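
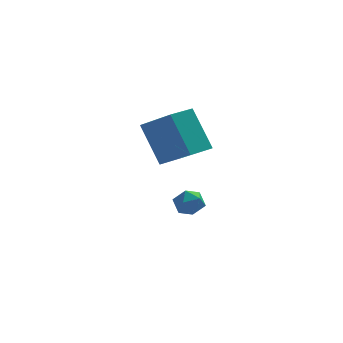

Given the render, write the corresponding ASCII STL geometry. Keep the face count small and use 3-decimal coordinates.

solid 
facet normal -0.585 0.598 -0.548
outer loop
vertex -3.976 -3.003 1.129
vertex -3.092 -2.162 1.103
vertex -3.173 -3.903 -0.711
endloop
endfacet
facet normal -0.725 -0.689 0.021
outer loop
vertex -1.928 -5.178 0.457
vertex -3.976 -3.003 1.129
vertex -3.173 -3.903 -0.711
endloop
endfacet
facet normal -0.584 0.598 -0.548
outer loop
vertex -3.173 -3.903 -0.711
vertex -3.092 -2.162 1.103
vertex -2.289 -3.063 -0.736
endloop
endfacet
facet normal 0.365 -0.409 -0.836
outer loop
vertex -2.289 -3.063 -0.736
vertex -1.928 -5.178 0.457
vertex -3.173 -3.903 -0.711
endloop
endfacet
facet normal -0.365 0.410 0.836
outer loop
vertex -3.976 -3.003 1.129
vertex -1.847 -3.437 2.271
vertex -3.092 -2.162 1.103
endloop
endfacet
facet normal -0.725 -0.689 0.021
outer loop
vertex -2.731 -4.277 2.296
vertex -3.976 -3.003 1.129
vertex -1.928 -5.178 0.457
endloop
endfacet
facet normal -0.365 0.409 0.836
outer loop
vertex -2.731 -4.277 2.296
vertex -1.847 -3.437 2.271
vertex -3.976 -3.003 1.129
endloop
endfacet
facet normal 0.725 0.689 -0.021
outer loop
vertex -3.092 -2.162 1.103
vertex -1.847 -3.437 2.271
vertex -2.289 -3.063 -0.736
endloop
endfacet
facet normal 0.365 -0.409 -0.836
outer loop
vertex -1.044 -4.337 0.431
vertex -1.928 -5.178 0.457
vertex -2.289 -3.063 -0.736
endloop
endfacet
facet normal 0.725 0.689 -0.021
outer loop
vertex -2.289 -3.063 -0.736
vertex -1.847 -3.437 2.271
vertex -1.044 -4.337 0.431
endloop
endfacet
facet normal 0.585 -0.598 0.548
outer loop
vertex -1.044 -4.337 0.431
vertex -2.731 -4.277 2.296
vertex -1.928 -5.178 0.457
endloop
endfacet
facet normal 0.584 -0.599 0.548
outer loop
vertex -1.847 -3.437 2.271
vertex -2.731 -4.277 2.296
vertex -1.044 -4.337 0.431
endloop
endfacet
facet normal -0.647 -0.331 0.687
outer loop
vertex -2.657 -2.042 -3.7
vertex -2.223 -2.651 -3.584
vertex -2.111 -2.023 -3.176
endloop
endfacet
facet normal -0.646 0.383 0.660
outer loop
vertex -2.657 -2.042 -3.7
vertex -2.111 -2.023 -3.176
vertex -2.221 -1.427 -3.63
endloop
endfacet
facet normal -0.816 0.579 -0.004
outer loop
vertex -2.657 -2.042 -3.7
vertex -2.221 -1.427 -3.63
vertex -2.402 -1.687 -4.318
endloop
endfacet
facet normal -0.922 -0.014 -0.388
outer loop
vertex -2.657 -2.042 -3.7
vertex -2.402 -1.687 -4.318
vertex -2.403 -2.444 -4.289
endloop
endfacet
facet normal -0.817 -0.575 0.040
outer loop
vertex -2.657 -2.042 -3.7
vertex -2.403 -2.444 -4.289
vertex -2.223 -2.651 -3.584
endloop
endfacet
facet normal 0.019 0.608 0.794
outer loop
vertex -2.221 -1.427 -3.63
vertex -2.111 -2.023 -3.176
vertex -1.517 -1.656 -3.471
endloop
endfacet
facet normal 0.016 -0.547 0.837
outer loop
vertex -2.111 -2.023 -3.176
vertex -2.223 -2.651 -3.584
vertex -1.518 -2.413 -3.442
endloop
endfacet
facet normal -0.259 -0.943 -0.211
outer loop
vertex -2.223 -2.651 -3.584
vertex -2.403 -2.444 -4.289
vertex -1.699 -2.673 -4.13
endloop
endfacet
facet normal -0.428 -0.034 -0.903
outer loop
vertex -2.403 -2.444 -4.289
vertex -2.402 -1.687 -4.318
vertex -1.809 -2.077 -4.584
endloop
endfacet
facet normal -0.255 0.925 -0.282
outer loop
vertex -2.402 -1.687 -4.318
vertex -2.221 -1.427 -3.63
vertex -1.697 -1.449 -4.176
endloop
endfacet
facet normal 0.922 0.014 0.388
outer loop
vertex -1.263 -2.058 -4.06
vertex -1.517 -1.656 -3.471
vertex -1.518 -2.413 -3.442
endloop
endfacet
facet normal 0.816 -0.579 0.004
outer loop
vertex -1.263 -2.058 -4.06
vertex -1.518 -2.413 -3.442
vertex -1.699 -2.673 -4.13
endloop
endfacet
facet normal 0.646 -0.383 -0.660
outer loop
vertex -1.263 -2.058 -4.06
vertex -1.699 -2.673 -4.13
vertex -1.809 -2.077 -4.584
endloop
endfacet
facet normal 0.647 0.331 -0.687
outer loop
vertex -1.263 -2.058 -4.06
vertex -1.809 -2.077 -4.584
vertex -1.697 -1.449 -4.176
endloop
endfacet
facet normal 0.817 0.575 -0.040
outer loop
vertex -1.263 -2.058 -4.06
vertex -1.697 -1.449 -4.176
vertex -1.517 -1.656 -3.471
endloop
endfacet
facet normal 0.428 0.034 0.903
outer loop
vertex -1.518 -2.413 -3.442
vertex -1.517 -1.656 -3.471
vertex -2.111 -2.023 -3.176
endloop
endfacet
facet normal 0.255 -0.925 0.282
outer loop
vertex -1.699 -2.673 -4.13
vertex -1.518 -2.413 -3.442
vertex -2.223 -2.651 -3.584
endloop
endfacet
facet normal -0.019 -0.608 -0.794
outer loop
vertex -1.809 -2.077 -4.584
vertex -1.699 -2.673 -4.13
vertex -2.403 -2.444 -4.289
endloop
endfacet
facet normal -0.016 0.547 -0.837
outer loop
vertex -1.697 -1.449 -4.176
vertex -1.809 -2.077 -4.584
vertex -2.402 -1.687 -4.318
endloop
endfacet
facet normal 0.259 0.943 0.211
outer loop
vertex -1.517 -1.656 -3.471
vertex -1.697 -1.449 -4.176
vertex -2.221 -1.427 -3.63
endloop
endfacet

endsolid


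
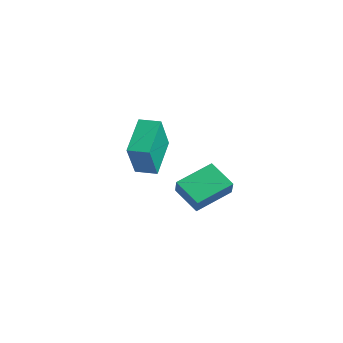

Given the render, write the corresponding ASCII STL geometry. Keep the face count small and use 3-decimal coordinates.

solid 
facet normal -0.812 -0.584 -0.015
outer loop
vertex -1.197 -2.258 1.707
vertex -2.256 -0.811 2.74
vertex -1.801 -1.37 -0.156
endloop
endfacet
facet normal 0.512 -0.699 -0.499
outer loop
vertex -0.964 -0.769 -0.14
vertex -1.197 -2.258 1.707
vertex -1.801 -1.37 -0.156
endloop
endfacet
facet normal -0.812 -0.584 -0.015
outer loop
vertex -1.801 -1.37 -0.156
vertex -2.256 -0.811 2.74
vertex -2.86 0.077 0.878
endloop
endfacet
facet normal -0.280 0.414 -0.866
outer loop
vertex -2.86 0.077 0.878
vertex -0.964 -0.769 -0.14
vertex -1.801 -1.37 -0.156
endloop
endfacet
facet normal 0.280 -0.413 0.866
outer loop
vertex -1.197 -2.258 1.707
vertex -1.419 -0.21 2.756
vertex -2.256 -0.811 2.74
endloop
endfacet
facet normal 0.511 -0.699 -0.499
outer loop
vertex -0.36 -1.657 1.722
vertex -1.197 -2.258 1.707
vertex -0.964 -0.769 -0.14
endloop
endfacet
facet normal 0.281 -0.413 0.866
outer loop
vertex -0.36 -1.657 1.722
vertex -1.419 -0.21 2.756
vertex -1.197 -2.258 1.707
endloop
endfacet
facet normal -0.512 0.699 0.499
outer loop
vertex -2.256 -0.811 2.74
vertex -1.419 -0.21 2.756
vertex -2.86 0.077 0.878
endloop
endfacet
facet normal -0.281 0.413 -0.866
outer loop
vertex -2.023 0.678 0.893
vertex -0.964 -0.769 -0.14
vertex -2.86 0.077 0.878
endloop
endfacet
facet normal -0.511 0.700 0.499
outer loop
vertex -2.86 0.077 0.878
vertex -1.419 -0.21 2.756
vertex -2.023 0.678 0.893
endloop
endfacet
facet normal 0.812 0.584 0.015
outer loop
vertex -2.023 0.678 0.893
vertex -0.36 -1.657 1.722
vertex -0.964 -0.769 -0.14
endloop
endfacet
facet normal 0.812 0.584 0.015
outer loop
vertex -1.419 -0.21 2.756
vertex -0.36 -1.657 1.722
vertex -2.023 0.678 0.893
endloop
endfacet
facet normal -0.501 0.344 -0.794
outer loop
vertex -4.431 2.921 -3.987
vertex -4.219 4.865 -3.28
vertex -3.022 3.067 -4.813
endloop
endfacet
facet normal -0.102 -0.935 -0.340
outer loop
vertex -2.421 2.655 -3.86
vertex -4.431 2.921 -3.987
vertex -3.022 3.067 -4.813
endloop
endfacet
facet normal -0.501 0.343 -0.794
outer loop
vertex -3.022 3.067 -4.813
vertex -4.219 4.865 -3.28
vertex -2.81 5.012 -4.106
endloop
endfacet
facet normal 0.859 0.089 -0.503
outer loop
vertex -2.81 5.012 -4.106
vertex -2.421 2.655 -3.86
vertex -3.022 3.067 -4.813
endloop
endfacet
facet normal -0.859 -0.089 0.503
outer loop
vertex -4.431 2.921 -3.987
vertex -3.618 4.453 -2.327
vertex -4.219 4.865 -3.28
endloop
endfacet
facet normal -0.102 -0.935 -0.341
outer loop
vertex -3.83 2.508 -3.034
vertex -4.431 2.921 -3.987
vertex -2.421 2.655 -3.86
endloop
endfacet
facet normal -0.859 -0.089 0.503
outer loop
vertex -3.83 2.508 -3.034
vertex -3.618 4.453 -2.327
vertex -4.431 2.921 -3.987
endloop
endfacet
facet normal 0.102 0.935 0.340
outer loop
vertex -4.219 4.865 -3.28
vertex -3.618 4.453 -2.327
vertex -2.81 5.012 -4.106
endloop
endfacet
facet normal 0.859 0.089 -0.503
outer loop
vertex -2.209 4.599 -3.153
vertex -2.421 2.655 -3.86
vertex -2.81 5.012 -4.106
endloop
endfacet
facet normal 0.103 0.935 0.340
outer loop
vertex -2.81 5.012 -4.106
vertex -3.618 4.453 -2.327
vertex -2.209 4.599 -3.153
endloop
endfacet
facet normal 0.501 -0.343 0.794
outer loop
vertex -2.209 4.599 -3.153
vertex -3.83 2.508 -3.034
vertex -2.421 2.655 -3.86
endloop
endfacet
facet normal 0.501 -0.343 0.794
outer loop
vertex -3.618 4.453 -2.327
vertex -3.83 2.508 -3.034
vertex -2.209 4.599 -3.153
endloop
endfacet

endsolid


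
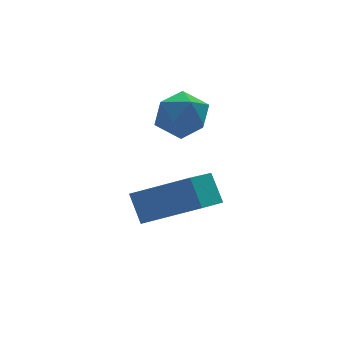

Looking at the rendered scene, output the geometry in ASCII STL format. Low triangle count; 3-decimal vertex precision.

solid 
facet normal -0.297 0.705 0.644
outer loop
vertex 2.288 4.539 -0.133
vertex 1.941 3.84 0.473
vertex 2.875 4.152 0.562
endloop
endfacet
facet normal 0.277 0.920 0.278
outer loop
vertex 2.288 4.539 -0.133
vertex 2.875 4.152 0.562
vertex 3.228 4.32 -0.346
endloop
endfacet
facet normal 0.116 0.902 -0.416
outer loop
vertex 2.288 4.539 -0.133
vertex 3.228 4.32 -0.346
vertex 2.513 4.112 -0.995
endloop
endfacet
facet normal -0.558 0.676 -0.481
outer loop
vertex 2.288 4.539 -0.133
vertex 2.513 4.112 -0.995
vertex 1.718 3.815 -0.489
endloop
endfacet
facet normal -0.814 0.555 0.174
outer loop
vertex 2.288 4.539 -0.133
vertex 1.718 3.815 -0.489
vertex 1.941 3.84 0.473
endloop
endfacet
facet normal 0.802 0.449 0.395
outer loop
vertex 3.228 4.32 -0.346
vertex 2.875 4.152 0.562
vertex 3.462 3.485 0.129
endloop
endfacet
facet normal -0.128 0.102 0.986
outer loop
vertex 2.875 4.152 0.562
vertex 1.941 3.84 0.473
vertex 2.667 3.188 0.635
endloop
endfacet
facet normal -0.964 -0.141 0.227
outer loop
vertex 1.941 3.84 0.473
vertex 1.718 3.815 -0.489
vertex 1.952 2.98 -0.014
endloop
endfacet
facet normal -0.551 0.056 -0.833
outer loop
vertex 1.718 3.815 -0.489
vertex 2.513 4.112 -0.995
vertex 2.305 3.148 -0.922
endloop
endfacet
facet normal 0.540 0.420 -0.729
outer loop
vertex 2.513 4.112 -0.995
vertex 3.228 4.32 -0.346
vertex 3.239 3.46 -0.833
endloop
endfacet
facet normal 0.558 -0.676 0.481
outer loop
vertex 2.892 2.761 -0.227
vertex 3.462 3.485 0.129
vertex 2.667 3.188 0.635
endloop
endfacet
facet normal -0.116 -0.902 0.416
outer loop
vertex 2.892 2.761 -0.227
vertex 2.667 3.188 0.635
vertex 1.952 2.98 -0.014
endloop
endfacet
facet normal -0.277 -0.920 -0.278
outer loop
vertex 2.892 2.761 -0.227
vertex 1.952 2.98 -0.014
vertex 2.305 3.148 -0.922
endloop
endfacet
facet normal 0.297 -0.705 -0.644
outer loop
vertex 2.892 2.761 -0.227
vertex 2.305 3.148 -0.922
vertex 3.239 3.46 -0.833
endloop
endfacet
facet normal 0.814 -0.555 -0.174
outer loop
vertex 2.892 2.761 -0.227
vertex 3.239 3.46 -0.833
vertex 3.462 3.485 0.129
endloop
endfacet
facet normal 0.551 -0.056 0.833
outer loop
vertex 2.667 3.188 0.635
vertex 3.462 3.485 0.129
vertex 2.875 4.152 0.562
endloop
endfacet
facet normal -0.540 -0.420 0.729
outer loop
vertex 1.952 2.98 -0.014
vertex 2.667 3.188 0.635
vertex 1.941 3.84 0.473
endloop
endfacet
facet normal -0.802 -0.449 -0.395
outer loop
vertex 2.305 3.148 -0.922
vertex 1.952 2.98 -0.014
vertex 1.718 3.815 -0.489
endloop
endfacet
facet normal 0.128 -0.102 -0.986
outer loop
vertex 3.239 3.46 -0.833
vertex 2.305 3.148 -0.922
vertex 2.513 4.112 -0.995
endloop
endfacet
facet normal 0.964 0.141 -0.227
outer loop
vertex 3.462 3.485 0.129
vertex 3.239 3.46 -0.833
vertex 3.228 4.32 -0.346
endloop
endfacet
facet normal -0.736 -0.544 0.404
outer loop
vertex 2.001 1.963 -1.931
vertex 0.526 3.198 -2.956
vertex 2.033 1.22 -2.873
endloop
endfacet
facet normal 0.677 -0.567 0.470
outer loop
vertex 3.254 2.122 -3.544
vertex 2.001 1.963 -1.931
vertex 2.033 1.22 -2.873
endloop
endfacet
facet normal -0.736 -0.544 0.404
outer loop
vertex 2.033 1.22 -2.873
vertex 0.526 3.198 -2.956
vertex 0.558 2.455 -3.898
endloop
endfacet
facet normal 0.026 -0.619 -0.785
outer loop
vertex 0.558 2.455 -3.898
vertex 3.254 2.122 -3.544
vertex 2.033 1.22 -2.873
endloop
endfacet
facet normal -0.026 0.619 0.785
outer loop
vertex 2.001 1.963 -1.931
vertex 1.747 4.1 -3.627
vertex 0.526 3.198 -2.956
endloop
endfacet
facet normal 0.677 -0.567 0.470
outer loop
vertex 3.222 2.865 -2.602
vertex 2.001 1.963 -1.931
vertex 3.254 2.122 -3.544
endloop
endfacet
facet normal -0.026 0.619 0.785
outer loop
vertex 3.222 2.865 -2.602
vertex 1.747 4.1 -3.627
vertex 2.001 1.963 -1.931
endloop
endfacet
facet normal -0.677 0.567 -0.470
outer loop
vertex 0.526 3.198 -2.956
vertex 1.747 4.1 -3.627
vertex 0.558 2.455 -3.898
endloop
endfacet
facet normal 0.026 -0.619 -0.785
outer loop
vertex 1.779 3.357 -4.569
vertex 3.254 2.122 -3.544
vertex 0.558 2.455 -3.898
endloop
endfacet
facet normal -0.677 0.567 -0.470
outer loop
vertex 0.558 2.455 -3.898
vertex 1.747 4.1 -3.627
vertex 1.779 3.357 -4.569
endloop
endfacet
facet normal 0.736 0.544 -0.404
outer loop
vertex 1.779 3.357 -4.569
vertex 3.222 2.865 -2.602
vertex 3.254 2.122 -3.544
endloop
endfacet
facet normal 0.736 0.544 -0.404
outer loop
vertex 1.747 4.1 -3.627
vertex 3.222 2.865 -2.602
vertex 1.779 3.357 -4.569
endloop
endfacet

endsolid


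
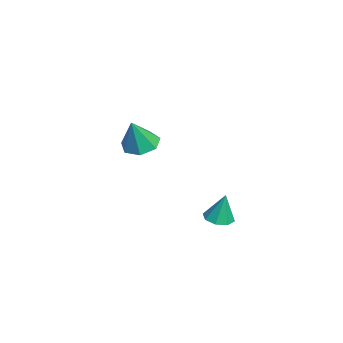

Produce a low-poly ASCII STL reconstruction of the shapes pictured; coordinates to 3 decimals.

solid 
facet normal -0.087 -0.189 -0.978
outer loop
vertex 4.162 0.491 -2.177
vertex 3.631 0.632 -2.157
vertex 4.102 0.901 -2.251
endloop
endfacet
facet normal 0.936 0.191 0.297
outer loop
vertex 4.162 0.491 -2.177
vertex 4.102 0.901 -2.251
vertex 3.729 0.848 -1.043
endloop
endfacet
facet normal -0.087 -0.190 -0.978
outer loop
vertex 4.102 0.901 -2.251
vertex 3.631 0.632 -2.157
vertex 3.765 1.153 -2.27
endloop
endfacet
facet normal 0.577 0.788 0.213
outer loop
vertex 4.102 0.901 -2.251
vertex 3.765 1.153 -2.27
vertex 3.729 0.848 -1.043
endloop
endfacet
facet normal -0.084 -0.191 -0.978
outer loop
vertex 3.765 1.153 -2.27
vertex 3.631 0.632 -2.157
vertex 3.35 1.1 -2.224
endloop
endfacet
facet normal -0.097 0.967 0.237
outer loop
vertex 3.765 1.153 -2.27
vertex 3.35 1.1 -2.224
vertex 3.729 0.848 -1.043
endloop
endfacet
facet normal -0.086 -0.192 -0.978
outer loop
vertex 3.35 1.1 -2.224
vertex 3.631 0.632 -2.157
vertex 3.1 0.773 -2.138
endloop
endfacet
facet normal -0.695 0.625 0.356
outer loop
vertex 3.35 1.1 -2.224
vertex 3.1 0.773 -2.138
vertex 3.729 0.848 -1.043
endloop
endfacet
facet normal -0.085 -0.189 -0.978
outer loop
vertex 3.1 0.773 -2.138
vertex 3.631 0.632 -2.157
vertex 3.161 0.363 -2.064
endloop
endfacet
facet normal -0.865 -0.039 0.500
outer loop
vertex 3.1 0.773 -2.138
vertex 3.161 0.363 -2.064
vertex 3.729 0.848 -1.043
endloop
endfacet
facet normal -0.086 -0.188 -0.978
outer loop
vertex 3.161 0.363 -2.064
vertex 3.631 0.632 -2.157
vertex 3.497 0.11 -2.045
endloop
endfacet
facet normal -0.509 -0.632 0.584
outer loop
vertex 3.161 0.363 -2.064
vertex 3.497 0.11 -2.045
vertex 3.729 0.848 -1.043
endloop
endfacet
facet normal -0.084 -0.188 -0.978
outer loop
vertex 3.497 0.11 -2.045
vertex 3.631 0.632 -2.157
vertex 3.912 0.164 -2.091
endloop
endfacet
facet normal 0.168 -0.812 0.559
outer loop
vertex 3.497 0.11 -2.045
vertex 3.912 0.164 -2.091
vertex 3.729 0.848 -1.043
endloop
endfacet
facet normal -0.087 -0.190 -0.978
outer loop
vertex 3.912 0.164 -2.091
vertex 3.631 0.632 -2.157
vertex 4.162 0.491 -2.177
endloop
endfacet
facet normal 0.765 -0.469 0.440
outer loop
vertex 3.912 0.164 -2.091
vertex 4.162 0.491 -2.177
vertex 3.729 0.848 -1.043
endloop
endfacet
facet normal -0.315 0.241 -0.918
outer loop
vertex -0.226 -1.907 -1.188
vertex -0.914 -1.876 -0.944
vertex -0.417 -1.342 -0.974
endloop
endfacet
facet normal 0.947 0.240 0.213
outer loop
vertex -0.226 -1.907 -1.188
vertex -0.417 -1.342 -0.974
vertex -0.486 -2.204 0.304
endloop
endfacet
facet normal -0.314 0.241 -0.918
outer loop
vertex -0.417 -1.342 -0.974
vertex -0.914 -1.876 -0.944
vertex -0.982 -1.179 -0.738
endloop
endfacet
facet normal 0.430 0.737 0.521
outer loop
vertex -0.417 -1.342 -0.974
vertex -0.982 -1.179 -0.738
vertex -0.486 -2.204 0.304
endloop
endfacet
facet normal -0.315 0.241 -0.918
outer loop
vertex -0.982 -1.179 -0.738
vertex -0.914 -1.876 -0.944
vertex -1.495 -1.541 -0.657
endloop
endfacet
facet normal -0.308 0.601 0.738
outer loop
vertex -0.982 -1.179 -0.738
vertex -1.495 -1.541 -0.657
vertex -0.486 -2.204 0.304
endloop
endfacet
facet normal -0.314 0.242 -0.918
outer loop
vertex -1.495 -1.541 -0.657
vertex -0.914 -1.876 -0.944
vertex -1.571 -2.155 -0.793
endloop
endfacet
facet normal -0.711 -0.067 0.700
outer loop
vertex -1.495 -1.541 -0.657
vertex -1.571 -2.155 -0.793
vertex -0.486 -2.204 0.304
endloop
endfacet
facet normal -0.313 0.241 -0.919
outer loop
vertex -1.571 -2.155 -0.793
vertex -0.914 -1.876 -0.944
vertex -1.152 -2.559 -1.042
endloop
endfacet
facet normal -0.476 -0.763 0.437
outer loop
vertex -1.571 -2.155 -0.793
vertex -1.152 -2.559 -1.042
vertex -0.486 -2.204 0.304
endloop
endfacet
facet normal -0.314 0.241 -0.918
outer loop
vertex -1.152 -2.559 -1.042
vertex -0.914 -1.876 -0.944
vertex -0.553 -2.448 -1.218
endloop
endfacet
facet normal 0.221 -0.964 0.145
outer loop
vertex -1.152 -2.559 -1.042
vertex -0.553 -2.448 -1.218
vertex -0.486 -2.204 0.304
endloop
endfacet
facet normal -0.315 0.241 -0.918
outer loop
vertex -0.553 -2.448 -1.218
vertex -0.914 -1.876 -0.944
vertex -0.226 -1.907 -1.188
endloop
endfacet
facet normal 0.854 -0.519 0.046
outer loop
vertex -0.553 -2.448 -1.218
vertex -0.226 -1.907 -1.188
vertex -0.486 -2.204 0.304
endloop
endfacet

endsolid


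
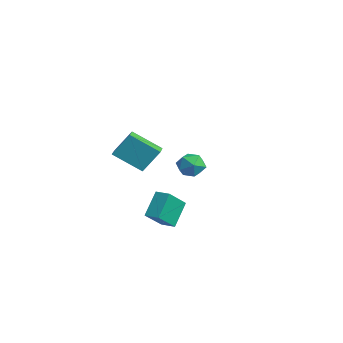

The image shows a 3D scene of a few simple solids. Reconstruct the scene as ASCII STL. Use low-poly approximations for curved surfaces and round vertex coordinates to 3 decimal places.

solid 
facet normal -0.545 -0.633 0.550
outer loop
vertex 0.183 -1.701 1.463
vertex -0.781 -1.086 1.215
vertex -0.054 -2.571 0.227
endloop
endfacet
facet normal 0.824 -0.526 0.212
outer loop
vertex 0.961 -1.394 -0.795
vertex 0.183 -1.701 1.463
vertex -0.054 -2.571 0.227
endloop
endfacet
facet normal -0.545 -0.633 0.550
outer loop
vertex -0.054 -2.571 0.227
vertex -0.781 -1.086 1.215
vertex -1.018 -1.956 -0.021
endloop
endfacet
facet normal -0.155 -0.568 -0.808
outer loop
vertex -1.018 -1.956 -0.021
vertex 0.961 -1.394 -0.795
vertex -0.054 -2.571 0.227
endloop
endfacet
facet normal 0.155 0.568 0.808
outer loop
vertex 0.183 -1.701 1.463
vertex 0.234 0.091 0.193
vertex -0.781 -1.086 1.215
endloop
endfacet
facet normal 0.824 -0.526 0.212
outer loop
vertex 1.198 -0.524 0.441
vertex 0.183 -1.701 1.463
vertex 0.961 -1.394 -0.795
endloop
endfacet
facet normal 0.155 0.568 0.808
outer loop
vertex 1.198 -0.524 0.441
vertex 0.234 0.091 0.193
vertex 0.183 -1.701 1.463
endloop
endfacet
facet normal -0.824 0.526 -0.212
outer loop
vertex -0.781 -1.086 1.215
vertex 0.234 0.091 0.193
vertex -1.018 -1.956 -0.021
endloop
endfacet
facet normal -0.155 -0.568 -0.808
outer loop
vertex -0.003 -0.779 -1.043
vertex 0.961 -1.394 -0.795
vertex -1.018 -1.956 -0.021
endloop
endfacet
facet normal -0.824 0.526 -0.212
outer loop
vertex -1.018 -1.956 -0.021
vertex 0.234 0.091 0.193
vertex -0.003 -0.779 -1.043
endloop
endfacet
facet normal 0.545 0.633 -0.550
outer loop
vertex -0.003 -0.779 -1.043
vertex 1.198 -0.524 0.441
vertex 0.961 -1.394 -0.795
endloop
endfacet
facet normal 0.545 0.633 -0.550
outer loop
vertex 0.234 0.091 0.193
vertex 1.198 -0.524 0.441
vertex -0.003 -0.779 -1.043
endloop
endfacet
facet normal -0.213 -0.002 0.977
outer loop
vertex -3.547 3.574 -2.415
vertex -2.944 2.928 -2.285
vertex -2.698 3.785 -2.23
endloop
endfacet
facet normal -0.312 0.646 0.696
outer loop
vertex -3.547 3.574 -2.415
vertex -2.698 3.785 -2.23
vertex -3.147 4.241 -2.855
endloop
endfacet
facet normal -0.791 0.587 0.170
outer loop
vertex -3.547 3.574 -2.415
vertex -3.147 4.241 -2.855
vertex -3.669 3.665 -3.295
endloop
endfacet
facet normal -0.987 -0.097 0.127
outer loop
vertex -3.547 3.574 -2.415
vertex -3.669 3.665 -3.295
vertex -3.544 2.853 -2.943
endloop
endfacet
facet normal -0.629 -0.461 0.626
outer loop
vertex -3.547 3.574 -2.415
vertex -3.544 2.853 -2.943
vertex -2.944 2.928 -2.285
endloop
endfacet
facet normal 0.305 0.860 0.409
outer loop
vertex -3.147 4.241 -2.855
vertex -2.698 3.785 -2.23
vertex -2.296 4.007 -2.997
endloop
endfacet
facet normal 0.468 -0.190 0.863
outer loop
vertex -2.698 3.785 -2.23
vertex -2.944 2.928 -2.285
vertex -2.171 3.195 -2.645
endloop
endfacet
facet normal -0.207 -0.933 0.295
outer loop
vertex -2.944 2.928 -2.285
vertex -3.544 2.853 -2.943
vertex -2.693 2.619 -3.085
endloop
endfacet
facet normal -0.787 -0.343 -0.512
outer loop
vertex -3.544 2.853 -2.943
vertex -3.669 3.665 -3.295
vertex -3.142 3.075 -3.71
endloop
endfacet
facet normal -0.470 0.764 -0.442
outer loop
vertex -3.669 3.665 -3.295
vertex -3.147 4.241 -2.855
vertex -2.896 3.932 -3.655
endloop
endfacet
facet normal 0.987 0.097 -0.127
outer loop
vertex -2.293 3.286 -3.525
vertex -2.296 4.007 -2.997
vertex -2.171 3.195 -2.645
endloop
endfacet
facet normal 0.791 -0.587 -0.170
outer loop
vertex -2.293 3.286 -3.525
vertex -2.171 3.195 -2.645
vertex -2.693 2.619 -3.085
endloop
endfacet
facet normal 0.312 -0.646 -0.696
outer loop
vertex -2.293 3.286 -3.525
vertex -2.693 2.619 -3.085
vertex -3.142 3.075 -3.71
endloop
endfacet
facet normal 0.213 0.002 -0.977
outer loop
vertex -2.293 3.286 -3.525
vertex -3.142 3.075 -3.71
vertex -2.896 3.932 -3.655
endloop
endfacet
facet normal 0.629 0.461 -0.626
outer loop
vertex -2.293 3.286 -3.525
vertex -2.896 3.932 -3.655
vertex -2.296 4.007 -2.997
endloop
endfacet
facet normal 0.787 0.343 0.512
outer loop
vertex -2.171 3.195 -2.645
vertex -2.296 4.007 -2.997
vertex -2.698 3.785 -2.23
endloop
endfacet
facet normal 0.470 -0.764 0.442
outer loop
vertex -2.693 2.619 -3.085
vertex -2.171 3.195 -2.645
vertex -2.944 2.928 -2.285
endloop
endfacet
facet normal -0.305 -0.860 -0.409
outer loop
vertex -3.142 3.075 -3.71
vertex -2.693 2.619 -3.085
vertex -3.544 2.853 -2.943
endloop
endfacet
facet normal -0.468 0.190 -0.863
outer loop
vertex -2.896 3.932 -3.655
vertex -3.142 3.075 -3.71
vertex -3.669 3.665 -3.295
endloop
endfacet
facet normal 0.207 0.933 -0.295
outer loop
vertex -2.296 4.007 -2.997
vertex -2.896 3.932 -3.655
vertex -3.147 4.241 -2.855
endloop
endfacet
facet normal -0.358 0.570 0.740
outer loop
vertex 3.43 -1.937 -1.046
vertex 4.155 -1.584 -0.967
vertex 3.003 -0.822 -2.111
endloop
endfacet
facet normal -0.895 -0.436 -0.097
outer loop
vertex 3.565 -1.716 -3.273
vertex 3.43 -1.937 -1.046
vertex 3.003 -0.822 -2.111
endloop
endfacet
facet normal -0.358 0.570 0.740
outer loop
vertex 3.003 -0.822 -2.111
vertex 4.155 -1.584 -0.967
vertex 3.728 -0.469 -2.032
endloop
endfacet
facet normal -0.267 0.697 -0.665
outer loop
vertex 3.728 -0.469 -2.032
vertex 3.565 -1.716 -3.273
vertex 3.003 -0.822 -2.111
endloop
endfacet
facet normal 0.267 -0.697 0.665
outer loop
vertex 3.43 -1.937 -1.046
vertex 4.717 -2.478 -2.129
vertex 4.155 -1.584 -0.967
endloop
endfacet
facet normal -0.895 -0.436 -0.097
outer loop
vertex 3.992 -2.831 -2.208
vertex 3.43 -1.937 -1.046
vertex 3.565 -1.716 -3.273
endloop
endfacet
facet normal 0.267 -0.697 0.665
outer loop
vertex 3.992 -2.831 -2.208
vertex 4.717 -2.478 -2.129
vertex 3.43 -1.937 -1.046
endloop
endfacet
facet normal 0.895 0.436 0.097
outer loop
vertex 4.155 -1.584 -0.967
vertex 4.717 -2.478 -2.129
vertex 3.728 -0.469 -2.032
endloop
endfacet
facet normal -0.267 0.697 -0.665
outer loop
vertex 4.29 -1.363 -3.194
vertex 3.565 -1.716 -3.273
vertex 3.728 -0.469 -2.032
endloop
endfacet
facet normal 0.895 0.436 0.097
outer loop
vertex 3.728 -0.469 -2.032
vertex 4.717 -2.478 -2.129
vertex 4.29 -1.363 -3.194
endloop
endfacet
facet normal 0.358 -0.570 -0.740
outer loop
vertex 4.29 -1.363 -3.194
vertex 3.992 -2.831 -2.208
vertex 3.565 -1.716 -3.273
endloop
endfacet
facet normal 0.358 -0.570 -0.740
outer loop
vertex 4.717 -2.478 -2.129
vertex 3.992 -2.831 -2.208
vertex 4.29 -1.363 -3.194
endloop
endfacet

endsolid


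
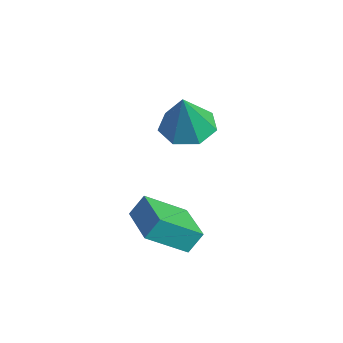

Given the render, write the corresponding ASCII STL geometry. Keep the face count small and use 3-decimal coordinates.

solid 
facet normal -0.291 0.225 -0.930
outer loop
vertex -2.76 1.239 2.077
vertex -3.405 0.475 2.094
vertex -3.555 1.424 2.371
endloop
endfacet
facet normal 0.375 0.752 0.542
outer loop
vertex -2.76 1.239 2.077
vertex -3.555 1.424 2.371
vertex -2.875 0.065 3.786
endloop
endfacet
facet normal -0.292 0.225 -0.930
outer loop
vertex -3.555 1.424 2.371
vertex -3.405 0.475 2.094
vertex -4.237 0.895 2.457
endloop
endfacet
facet normal -0.359 0.581 0.731
outer loop
vertex -3.555 1.424 2.371
vertex -4.237 0.895 2.457
vertex -2.875 0.065 3.786
endloop
endfacet
facet normal -0.291 0.226 -0.929
outer loop
vertex -4.237 0.895 2.457
vertex -3.405 0.475 2.094
vertex -4.293 0.05 2.269
endloop
endfacet
facet normal -0.726 -0.103 0.680
outer loop
vertex -4.237 0.895 2.457
vertex -4.293 0.05 2.269
vertex -2.875 0.065 3.786
endloop
endfacet
facet normal -0.291 0.225 -0.930
outer loop
vertex -4.293 0.05 2.269
vertex -3.405 0.475 2.094
vertex -3.68 -0.475 1.95
endloop
endfacet
facet normal -0.449 -0.784 0.428
outer loop
vertex -4.293 0.05 2.269
vertex -3.68 -0.475 1.95
vertex -2.875 0.065 3.786
endloop
endfacet
facet normal -0.292 0.225 -0.930
outer loop
vertex -3.68 -0.475 1.95
vertex -3.405 0.475 2.094
vertex -2.86 -0.284 1.739
endloop
endfacet
facet normal 0.264 -0.951 0.164
outer loop
vertex -3.68 -0.475 1.95
vertex -2.86 -0.284 1.739
vertex -2.875 0.065 3.786
endloop
endfacet
facet normal -0.291 0.226 -0.930
outer loop
vertex -2.86 -0.284 1.739
vertex -3.405 0.475 2.094
vertex -2.451 0.478 1.796
endloop
endfacet
facet normal 0.875 -0.476 0.088
outer loop
vertex -2.86 -0.284 1.739
vertex -2.451 0.478 1.796
vertex -2.875 0.065 3.786
endloop
endfacet
facet normal -0.291 0.225 -0.930
outer loop
vertex -2.451 0.478 1.796
vertex -3.405 0.475 2.094
vertex -2.76 1.239 2.077
endloop
endfacet
facet normal 0.925 0.281 0.255
outer loop
vertex -2.451 0.478 1.796
vertex -2.76 1.239 2.077
vertex -2.875 0.065 3.786
endloop
endfacet
facet normal -0.994 0.094 -0.048
outer loop
vertex -2.073 -2.143 -0.62
vertex -2.059 -1.625 0.116
vertex -1.891 -0.73 -1.618
endloop
endfacet
facet normal -0.016 -0.575 -0.818
outer loop
vertex -0.161 -0.895 -1.536
vertex -2.073 -2.143 -0.62
vertex -1.891 -0.73 -1.618
endloop
endfacet
facet normal -0.994 0.094 -0.048
outer loop
vertex -1.891 -0.73 -1.618
vertex -2.059 -1.625 0.116
vertex -1.877 -0.212 -0.882
endloop
endfacet
facet normal 0.105 0.812 -0.574
outer loop
vertex -1.877 -0.212 -0.882
vertex -0.161 -0.895 -1.536
vertex -1.891 -0.73 -1.618
endloop
endfacet
facet normal -0.105 -0.812 0.574
outer loop
vertex -2.073 -2.143 -0.62
vertex -0.329 -1.79 0.198
vertex -2.059 -1.625 0.116
endloop
endfacet
facet normal -0.016 -0.575 -0.818
outer loop
vertex -0.343 -2.308 -0.538
vertex -2.073 -2.143 -0.62
vertex -0.161 -0.895 -1.536
endloop
endfacet
facet normal -0.105 -0.812 0.574
outer loop
vertex -0.343 -2.308 -0.538
vertex -0.329 -1.79 0.198
vertex -2.073 -2.143 -0.62
endloop
endfacet
facet normal 0.016 0.575 0.818
outer loop
vertex -2.059 -1.625 0.116
vertex -0.329 -1.79 0.198
vertex -1.877 -0.212 -0.882
endloop
endfacet
facet normal 0.105 0.812 -0.574
outer loop
vertex -0.147 -0.377 -0.8
vertex -0.161 -0.895 -1.536
vertex -1.877 -0.212 -0.882
endloop
endfacet
facet normal 0.016 0.575 0.818
outer loop
vertex -1.877 -0.212 -0.882
vertex -0.329 -1.79 0.198
vertex -0.147 -0.377 -0.8
endloop
endfacet
facet normal 0.994 -0.094 0.048
outer loop
vertex -0.147 -0.377 -0.8
vertex -0.343 -2.308 -0.538
vertex -0.161 -0.895 -1.536
endloop
endfacet
facet normal 0.994 -0.094 0.048
outer loop
vertex -0.329 -1.79 0.198
vertex -0.343 -2.308 -0.538
vertex -0.147 -0.377 -0.8
endloop
endfacet

endsolid


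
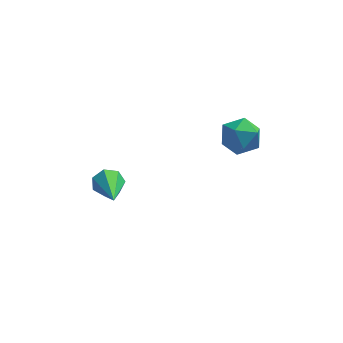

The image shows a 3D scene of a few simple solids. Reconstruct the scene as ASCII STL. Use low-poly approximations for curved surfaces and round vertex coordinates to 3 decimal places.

solid 
facet normal -0.147 0.897 -0.417
outer loop
vertex -2.696 -2.052 -1.511
vertex -3.046 -2.303 -1.928
vertex -3.202 -2.08 -1.393
endloop
endfacet
facet normal 0.213 0.190 0.958
outer loop
vertex -2.696 -2.052 -1.511
vertex -3.202 -2.08 -1.393
vertex -2.754 -4.097 -1.092
endloop
endfacet
facet normal -0.147 0.897 -0.417
outer loop
vertex -3.202 -2.08 -1.393
vertex -3.046 -2.303 -1.928
vertex -3.591 -2.276 -1.678
endloop
endfacet
facet normal -0.588 -0.010 0.809
outer loop
vertex -3.202 -2.08 -1.393
vertex -3.591 -2.276 -1.678
vertex -2.754 -4.097 -1.092
endloop
endfacet
facet normal -0.147 0.897 -0.418
outer loop
vertex -3.591 -2.276 -1.678
vertex -3.046 -2.303 -1.928
vertex -3.57 -2.493 -2.151
endloop
endfacet
facet normal -0.916 -0.378 0.133
outer loop
vertex -3.591 -2.276 -1.678
vertex -3.57 -2.493 -2.151
vertex -2.754 -4.097 -1.092
endloop
endfacet
facet normal -0.147 0.897 -0.418
outer loop
vertex -3.57 -2.493 -2.151
vertex -3.046 -2.303 -1.928
vertex -3.155 -2.567 -2.456
endloop
endfacet
facet normal -0.526 -0.638 -0.561
outer loop
vertex -3.57 -2.493 -2.151
vertex -3.155 -2.567 -2.456
vertex -2.754 -4.097 -1.092
endloop
endfacet
facet normal -0.145 0.897 -0.418
outer loop
vertex -3.155 -2.567 -2.456
vertex -3.046 -2.303 -1.928
vertex -2.658 -2.443 -2.363
endloop
endfacet
facet normal 0.289 -0.594 -0.751
outer loop
vertex -3.155 -2.567 -2.456
vertex -2.658 -2.443 -2.363
vertex -2.754 -4.097 -1.092
endloop
endfacet
facet normal -0.147 0.896 -0.419
outer loop
vertex -2.658 -2.443 -2.363
vertex -3.046 -2.303 -1.928
vertex -2.453 -2.213 -1.943
endloop
endfacet
facet normal 0.914 -0.279 -0.294
outer loop
vertex -2.658 -2.443 -2.363
vertex -2.453 -2.213 -1.943
vertex -2.754 -4.097 -1.092
endloop
endfacet
facet normal -0.147 0.897 -0.417
outer loop
vertex -2.453 -2.213 -1.943
vertex -3.046 -2.303 -1.928
vertex -2.696 -2.052 -1.511
endloop
endfacet
facet normal 0.880 0.071 0.469
outer loop
vertex -2.453 -2.213 -1.943
vertex -2.696 -2.052 -1.511
vertex -2.754 -4.097 -1.092
endloop
endfacet
facet normal -0.318 0.789 0.526
outer loop
vertex 1.45 -0.176 -0.536
vertex 0.903 -0.66 -0.141
vertex 1.667 -0.559 0.169
endloop
endfacet
facet normal 0.370 0.859 0.353
outer loop
vertex 1.45 -0.176 -0.536
vertex 1.667 -0.559 0.169
vertex 2.2 -0.527 -0.468
endloop
endfacet
facet normal 0.422 0.833 -0.358
outer loop
vertex 1.45 -0.176 -0.536
vertex 2.2 -0.527 -0.468
vertex 1.765 -0.609 -1.171
endloop
endfacet
facet normal -0.234 0.745 -0.624
outer loop
vertex 1.45 -0.176 -0.536
vertex 1.765 -0.609 -1.171
vertex 0.964 -0.691 -0.969
endloop
endfacet
facet normal -0.692 0.718 -0.078
outer loop
vertex 1.45 -0.176 -0.536
vertex 0.964 -0.691 -0.969
vertex 0.903 -0.66 -0.141
endloop
endfacet
facet normal 0.724 0.300 0.621
outer loop
vertex 2.2 -0.527 -0.468
vertex 1.667 -0.559 0.169
vertex 2.116 -1.229 -0.031
endloop
endfacet
facet normal -0.390 0.185 0.902
outer loop
vertex 1.667 -0.559 0.169
vertex 0.903 -0.66 -0.141
vertex 1.315 -1.311 0.171
endloop
endfacet
facet normal -0.995 0.072 -0.076
outer loop
vertex 0.903 -0.66 -0.141
vertex 0.964 -0.691 -0.969
vertex 0.88 -1.393 -0.532
endloop
endfacet
facet normal -0.254 0.116 -0.960
outer loop
vertex 0.964 -0.691 -0.969
vertex 1.765 -0.609 -1.171
vertex 1.413 -1.361 -1.169
endloop
endfacet
facet normal 0.808 0.257 -0.530
outer loop
vertex 1.765 -0.609 -1.171
vertex 2.2 -0.527 -0.468
vertex 2.177 -1.26 -0.859
endloop
endfacet
facet normal 0.234 -0.745 0.624
outer loop
vertex 1.63 -1.744 -0.464
vertex 2.116 -1.229 -0.031
vertex 1.315 -1.311 0.171
endloop
endfacet
facet normal -0.422 -0.833 0.358
outer loop
vertex 1.63 -1.744 -0.464
vertex 1.315 -1.311 0.171
vertex 0.88 -1.393 -0.532
endloop
endfacet
facet normal -0.370 -0.859 -0.353
outer loop
vertex 1.63 -1.744 -0.464
vertex 0.88 -1.393 -0.532
vertex 1.413 -1.361 -1.169
endloop
endfacet
facet normal 0.318 -0.789 -0.526
outer loop
vertex 1.63 -1.744 -0.464
vertex 1.413 -1.361 -1.169
vertex 2.177 -1.26 -0.859
endloop
endfacet
facet normal 0.692 -0.718 0.078
outer loop
vertex 1.63 -1.744 -0.464
vertex 2.177 -1.26 -0.859
vertex 2.116 -1.229 -0.031
endloop
endfacet
facet normal 0.254 -0.116 0.960
outer loop
vertex 1.315 -1.311 0.171
vertex 2.116 -1.229 -0.031
vertex 1.667 -0.559 0.169
endloop
endfacet
facet normal -0.808 -0.257 0.530
outer loop
vertex 0.88 -1.393 -0.532
vertex 1.315 -1.311 0.171
vertex 0.903 -0.66 -0.141
endloop
endfacet
facet normal -0.724 -0.300 -0.621
outer loop
vertex 1.413 -1.361 -1.169
vertex 0.88 -1.393 -0.532
vertex 0.964 -0.691 -0.969
endloop
endfacet
facet normal 0.390 -0.185 -0.902
outer loop
vertex 2.177 -1.26 -0.859
vertex 1.413 -1.361 -1.169
vertex 1.765 -0.609 -1.171
endloop
endfacet
facet normal 0.995 -0.072 0.076
outer loop
vertex 2.116 -1.229 -0.031
vertex 2.177 -1.26 -0.859
vertex 2.2 -0.527 -0.468
endloop
endfacet

endsolid


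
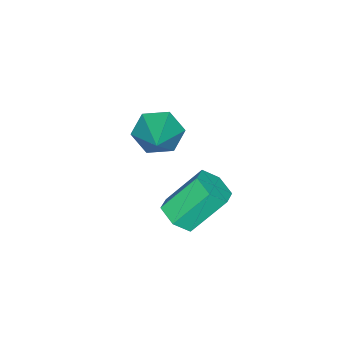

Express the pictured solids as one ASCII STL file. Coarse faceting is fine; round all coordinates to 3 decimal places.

solid 
facet normal 0.462 -0.472 -0.751
outer loop
vertex 1.982 1.422 0.499
vertex 1.602 1.878 -0.022
vertex 2.302 2.105 0.266
endloop
endfacet
facet normal 0.789 -0.168 0.591
outer loop
vertex 1.982 1.422 0.499
vertex 2.302 2.105 0.266
vertex 1.118 2.305 1.903
endloop
endfacet
facet normal 0.789 -0.168 0.591
outer loop
vertex 1.118 2.305 1.903
vertex 2.302 2.105 0.266
vertex 1.438 2.989 1.67
endloop
endfacet
facet normal -0.462 0.472 0.751
outer loop
vertex 1.118 2.305 1.903
vertex 1.438 2.989 1.67
vertex 0.738 2.762 1.382
endloop
endfacet
facet normal 0.462 -0.472 -0.751
outer loop
vertex 2.302 2.105 0.266
vertex 1.602 1.878 -0.022
vertex 1.922 2.562 -0.255
endloop
endfacet
facet normal 0.745 0.665 0.040
outer loop
vertex 2.302 2.105 0.266
vertex 1.922 2.562 -0.255
vertex 1.438 2.989 1.67
endloop
endfacet
facet normal 0.745 0.666 0.040
outer loop
vertex 1.438 2.989 1.67
vertex 1.922 2.562 -0.255
vertex 1.058 3.445 1.149
endloop
endfacet
facet normal -0.462 0.472 0.751
outer loop
vertex 1.438 2.989 1.67
vertex 1.058 3.445 1.149
vertex 0.738 2.762 1.382
endloop
endfacet
facet normal 0.462 -0.472 -0.751
outer loop
vertex 1.922 2.562 -0.255
vertex 1.602 1.878 -0.022
vertex 1.222 2.335 -0.543
endloop
endfacet
facet normal -0.044 0.833 -0.551
outer loop
vertex 1.922 2.562 -0.255
vertex 1.222 2.335 -0.543
vertex 1.058 3.445 1.149
endloop
endfacet
facet normal -0.044 0.833 -0.551
outer loop
vertex 1.058 3.445 1.149
vertex 1.222 2.335 -0.543
vertex 0.358 3.218 0.861
endloop
endfacet
facet normal -0.462 0.472 0.751
outer loop
vertex 1.058 3.445 1.149
vertex 0.358 3.218 0.861
vertex 0.738 2.762 1.382
endloop
endfacet
facet normal 0.462 -0.472 -0.751
outer loop
vertex 1.222 2.335 -0.543
vertex 1.602 1.878 -0.022
vertex 0.902 1.651 -0.31
endloop
endfacet
facet normal -0.789 0.168 -0.591
outer loop
vertex 1.222 2.335 -0.543
vertex 0.902 1.651 -0.31
vertex 0.358 3.218 0.861
endloop
endfacet
facet normal -0.789 0.168 -0.591
outer loop
vertex 0.358 3.218 0.861
vertex 0.902 1.651 -0.31
vertex 0.038 2.535 1.094
endloop
endfacet
facet normal -0.462 0.472 0.751
outer loop
vertex 0.358 3.218 0.861
vertex 0.038 2.535 1.094
vertex 0.738 2.762 1.382
endloop
endfacet
facet normal 0.462 -0.472 -0.751
outer loop
vertex 0.902 1.651 -0.31
vertex 1.602 1.878 -0.022
vertex 1.282 1.195 0.211
endloop
endfacet
facet normal -0.745 -0.666 -0.039
outer loop
vertex 0.902 1.651 -0.31
vertex 1.282 1.195 0.211
vertex 0.038 2.535 1.094
endloop
endfacet
facet normal -0.745 -0.665 -0.040
outer loop
vertex 0.038 2.535 1.094
vertex 1.282 1.195 0.211
vertex 0.418 2.078 1.615
endloop
endfacet
facet normal -0.462 0.472 0.751
outer loop
vertex 0.038 2.535 1.094
vertex 0.418 2.078 1.615
vertex 0.738 2.762 1.382
endloop
endfacet
facet normal 0.462 -0.472 -0.751
outer loop
vertex 1.282 1.195 0.211
vertex 1.602 1.878 -0.022
vertex 1.982 1.422 0.499
endloop
endfacet
facet normal 0.044 -0.833 0.551
outer loop
vertex 1.282 1.195 0.211
vertex 1.982 1.422 0.499
vertex 0.418 2.078 1.615
endloop
endfacet
facet normal 0.044 -0.833 0.551
outer loop
vertex 0.418 2.078 1.615
vertex 1.982 1.422 0.499
vertex 1.118 2.305 1.903
endloop
endfacet
facet normal -0.462 0.472 0.751
outer loop
vertex 0.418 2.078 1.615
vertex 1.118 2.305 1.903
vertex 0.738 2.762 1.382
endloop
endfacet
facet normal -0.743 -0.450 -0.496
outer loop
vertex -1.88 -1.633 -1.436
vertex -2.474 -1.515 -0.653
vertex -2.432 -0.815 -1.352
endloop
endfacet
facet normal 0.623 0.484 -0.614
outer loop
vertex -1.88 -1.633 -1.436
vertex -2.432 -0.815 -1.352
vertex -0.906 -0.565 0.393
endloop
endfacet
facet normal -0.743 -0.450 -0.496
outer loop
vertex -2.432 -0.815 -1.352
vertex -2.474 -1.515 -0.653
vertex -3.026 -0.698 -0.568
endloop
endfacet
facet normal 0.004 0.989 -0.145
outer loop
vertex -2.432 -0.815 -1.352
vertex -3.026 -0.698 -0.568
vertex -0.906 -0.565 0.393
endloop
endfacet
facet normal -0.743 -0.451 -0.495
outer loop
vertex -3.026 -0.698 -0.568
vertex -2.474 -1.515 -0.653
vertex -3.067 -1.398 0.131
endloop
endfacet
facet normal -0.339 0.675 0.656
outer loop
vertex -3.026 -0.698 -0.568
vertex -3.067 -1.398 0.131
vertex -0.906 -0.565 0.393
endloop
endfacet
facet normal -0.743 -0.451 -0.495
outer loop
vertex -3.067 -1.398 0.131
vertex -2.474 -1.515 -0.653
vertex -2.515 -2.215 0.046
endloop
endfacet
facet normal -0.064 -0.146 0.987
outer loop
vertex -3.067 -1.398 0.131
vertex -2.515 -2.215 0.046
vertex -0.906 -0.565 0.393
endloop
endfacet
facet normal -0.742 -0.451 -0.495
outer loop
vertex -2.515 -2.215 0.046
vertex -2.474 -1.515 -0.653
vertex -1.921 -2.333 -0.737
endloop
endfacet
facet normal 0.555 -0.650 0.519
outer loop
vertex -2.515 -2.215 0.046
vertex -1.921 -2.333 -0.737
vertex -0.906 -0.565 0.393
endloop
endfacet
facet normal -0.742 -0.451 -0.495
outer loop
vertex -1.921 -2.333 -0.737
vertex -2.474 -1.515 -0.653
vertex -1.88 -1.633 -1.436
endloop
endfacet
facet normal 0.899 -0.335 -0.283
outer loop
vertex -1.921 -2.333 -0.737
vertex -1.88 -1.633 -1.436
vertex -0.906 -0.565 0.393
endloop
endfacet

endsolid


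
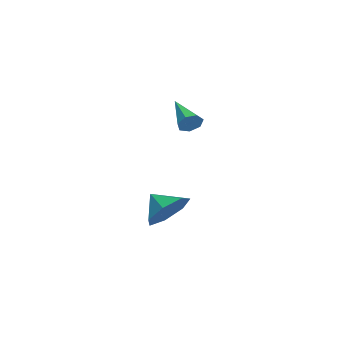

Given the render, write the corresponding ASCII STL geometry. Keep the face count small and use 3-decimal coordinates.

solid 
facet normal 0.842 0.366 -0.397
outer loop
vertex 4.042 -2.844 0.946
vertex 3.772 -2.663 0.54
vertex 3.88 -2.425 0.989
endloop
endfacet
facet normal 0.152 -0.043 0.987
outer loop
vertex 4.042 -2.844 0.946
vertex 3.88 -2.425 0.989
vertex 2.408 -3.257 1.18
endloop
endfacet
facet normal 0.841 0.367 -0.397
outer loop
vertex 3.88 -2.425 0.989
vertex 3.772 -2.663 0.54
vertex 3.636 -2.185 0.694
endloop
endfacet
facet normal -0.262 0.631 0.730
outer loop
vertex 3.88 -2.425 0.989
vertex 3.636 -2.185 0.694
vertex 2.408 -3.257 1.18
endloop
endfacet
facet normal 0.842 0.367 -0.396
outer loop
vertex 3.636 -2.185 0.694
vertex 3.772 -2.663 0.54
vertex 3.495 -2.305 0.283
endloop
endfacet
facet normal -0.657 0.754 0.005
outer loop
vertex 3.636 -2.185 0.694
vertex 3.495 -2.305 0.283
vertex 2.408 -3.257 1.18
endloop
endfacet
facet normal 0.842 0.367 -0.396
outer loop
vertex 3.495 -2.305 0.283
vertex 3.772 -2.663 0.54
vertex 3.562 -2.694 0.065
endloop
endfacet
facet normal -0.732 0.233 -0.640
outer loop
vertex 3.495 -2.305 0.283
vertex 3.562 -2.694 0.065
vertex 2.408 -3.257 1.18
endloop
endfacet
facet normal 0.842 0.367 -0.396
outer loop
vertex 3.562 -2.694 0.065
vertex 3.772 -2.663 0.54
vertex 3.787 -3.06 0.204
endloop
endfacet
facet normal -0.433 -0.540 -0.721
outer loop
vertex 3.562 -2.694 0.065
vertex 3.787 -3.06 0.204
vertex 2.408 -3.257 1.18
endloop
endfacet
facet normal 0.841 0.368 -0.397
outer loop
vertex 3.787 -3.06 0.204
vertex 3.772 -2.663 0.54
vertex 4.001 -3.126 0.596
endloop
endfacet
facet normal 0.017 -0.984 -0.175
outer loop
vertex 3.787 -3.06 0.204
vertex 4.001 -3.126 0.596
vertex 2.408 -3.257 1.18
endloop
endfacet
facet normal 0.841 0.368 -0.395
outer loop
vertex 4.001 -3.126 0.596
vertex 3.772 -2.663 0.54
vertex 4.042 -2.844 0.946
endloop
endfacet
facet normal 0.277 -0.764 0.583
outer loop
vertex 4.001 -3.126 0.596
vertex 4.042 -2.844 0.946
vertex 2.408 -3.257 1.18
endloop
endfacet
facet normal 0.520 0.624 -0.583
outer loop
vertex 3.42 -2.993 -3.453
vertex 3.064 -3.477 -4.289
vertex 2.657 -2.673 -3.791
endloop
endfacet
facet normal -0.351 0.140 0.926
outer loop
vertex 3.42 -2.993 -3.453
vertex 2.657 -2.673 -3.791
vertex 2.476 -4.183 -3.631
endloop
endfacet
facet normal 0.521 0.624 -0.582
outer loop
vertex 2.657 -2.673 -3.791
vertex 3.064 -3.477 -4.289
vertex 2.201 -2.958 -4.505
endloop
endfacet
facet normal -0.859 0.155 0.487
outer loop
vertex 2.657 -2.673 -3.791
vertex 2.201 -2.958 -4.505
vertex 2.476 -4.183 -3.631
endloop
endfacet
facet normal 0.521 0.624 -0.583
outer loop
vertex 2.201 -2.958 -4.505
vertex 3.064 -3.477 -4.289
vertex 2.395 -3.635 -5.056
endloop
endfacet
facet normal -0.969 -0.246 -0.039
outer loop
vertex 2.201 -2.958 -4.505
vertex 2.395 -3.635 -5.056
vertex 2.476 -4.183 -3.631
endloop
endfacet
facet normal 0.521 0.624 -0.583
outer loop
vertex 2.395 -3.635 -5.056
vertex 3.064 -3.477 -4.289
vertex 3.093 -4.193 -5.03
endloop
endfacet
facet normal -0.597 -0.759 -0.258
outer loop
vertex 2.395 -3.635 -5.056
vertex 3.093 -4.193 -5.03
vertex 2.476 -4.183 -3.631
endloop
endfacet
facet normal 0.521 0.624 -0.583
outer loop
vertex 3.093 -4.193 -5.03
vertex 3.064 -3.477 -4.289
vertex 3.769 -4.212 -4.446
endloop
endfacet
facet normal -0.025 -1.000 -0.004
outer loop
vertex 3.093 -4.193 -5.03
vertex 3.769 -4.212 -4.446
vertex 2.476 -4.183 -3.631
endloop
endfacet
facet normal 0.521 0.624 -0.583
outer loop
vertex 3.769 -4.212 -4.446
vertex 3.064 -3.477 -4.289
vertex 3.915 -3.678 -3.744
endloop
endfacet
facet normal 0.317 -0.785 0.531
outer loop
vertex 3.769 -4.212 -4.446
vertex 3.915 -3.678 -3.744
vertex 2.476 -4.183 -3.631
endloop
endfacet
facet normal 0.521 0.624 -0.583
outer loop
vertex 3.915 -3.678 -3.744
vertex 3.064 -3.477 -4.289
vertex 3.42 -2.993 -3.453
endloop
endfacet
facet normal 0.172 -0.278 0.945
outer loop
vertex 3.915 -3.678 -3.744
vertex 3.42 -2.993 -3.453
vertex 2.476 -4.183 -3.631
endloop
endfacet

endsolid


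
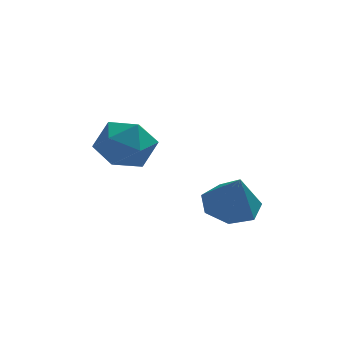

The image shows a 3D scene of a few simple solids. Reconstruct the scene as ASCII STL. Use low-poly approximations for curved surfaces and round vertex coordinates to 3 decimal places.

solid 
facet normal -0.144 0.409 -0.901
outer loop
vertex 2.936 -0.78 -2.411
vertex 2.434 -1.509 -2.662
vertex 2.154 -0.729 -2.263
endloop
endfacet
facet normal 0.187 0.592 0.784
outer loop
vertex 2.936 -0.78 -2.411
vertex 2.154 -0.729 -2.263
vertex 2.646 -2.111 -1.338
endloop
endfacet
facet normal -0.144 0.409 -0.901
outer loop
vertex 2.154 -0.729 -2.263
vertex 2.434 -1.509 -2.662
vertex 1.582 -1.265 -2.415
endloop
endfacet
facet normal -0.524 0.337 0.782
outer loop
vertex 2.154 -0.729 -2.263
vertex 1.582 -1.265 -2.415
vertex 2.646 -2.111 -1.338
endloop
endfacet
facet normal -0.144 0.409 -0.901
outer loop
vertex 1.582 -1.265 -2.415
vertex 2.434 -1.509 -2.662
vertex 1.652 -1.985 -2.753
endloop
endfacet
facet normal -0.788 -0.323 0.525
outer loop
vertex 1.582 -1.265 -2.415
vertex 1.652 -1.985 -2.753
vertex 2.646 -2.111 -1.338
endloop
endfacet
facet normal -0.145 0.410 -0.901
outer loop
vertex 1.652 -1.985 -2.753
vertex 2.434 -1.509 -2.662
vertex 2.31 -2.346 -3.023
endloop
endfacet
facet normal -0.405 -0.891 0.205
outer loop
vertex 1.652 -1.985 -2.753
vertex 2.31 -2.346 -3.023
vertex 2.646 -2.111 -1.338
endloop
endfacet
facet normal -0.144 0.410 -0.901
outer loop
vertex 2.31 -2.346 -3.023
vertex 2.434 -1.509 -2.662
vertex 3.062 -2.077 -3.021
endloop
endfacet
facet normal 0.336 -0.940 0.064
outer loop
vertex 2.31 -2.346 -3.023
vertex 3.062 -2.077 -3.021
vertex 2.646 -2.111 -1.338
endloop
endfacet
facet normal -0.145 0.409 -0.901
outer loop
vertex 3.062 -2.077 -3.021
vertex 2.434 -1.509 -2.662
vertex 3.341 -1.38 -2.749
endloop
endfacet
facet normal 0.877 -0.432 0.208
outer loop
vertex 3.062 -2.077 -3.021
vertex 3.341 -1.38 -2.749
vertex 2.646 -2.111 -1.338
endloop
endfacet
facet normal -0.145 0.410 -0.901
outer loop
vertex 3.341 -1.38 -2.749
vertex 2.434 -1.509 -2.662
vertex 2.936 -0.78 -2.411
endloop
endfacet
facet normal 0.811 0.250 0.529
outer loop
vertex 3.341 -1.38 -2.749
vertex 2.936 -0.78 -2.411
vertex 2.646 -2.111 -1.338
endloop
endfacet
facet normal -0.217 0.867 0.449
outer loop
vertex -1.015 1.541 -1.383
vertex -1.091 1.048 -0.469
vertex -0.176 1.436 -0.776
endloop
endfacet
facet normal 0.206 0.972 -0.116
outer loop
vertex -1.015 1.541 -1.383
vertex -0.176 1.436 -0.776
vertex -0.095 1.296 -1.805
endloop
endfacet
facet normal -0.128 0.711 -0.691
outer loop
vertex -1.015 1.541 -1.383
vertex -0.095 1.296 -1.805
vertex -0.961 0.822 -2.133
endloop
endfacet
facet normal -0.755 0.445 -0.481
outer loop
vertex -1.015 1.541 -1.383
vertex -0.961 0.822 -2.133
vertex -1.577 0.668 -1.308
endloop
endfacet
facet normal -0.810 0.541 0.224
outer loop
vertex -1.015 1.541 -1.383
vertex -1.577 0.668 -1.308
vertex -1.091 1.048 -0.469
endloop
endfacet
facet normal 0.803 0.596 -0.018
outer loop
vertex -0.095 1.296 -1.805
vertex -0.176 1.436 -0.776
vertex 0.397 0.652 -1.152
endloop
endfacet
facet normal 0.121 0.424 0.897
outer loop
vertex -0.176 1.436 -0.776
vertex -1.091 1.048 -0.469
vertex -0.219 0.498 -0.327
endloop
endfacet
facet normal -0.840 -0.102 0.533
outer loop
vertex -1.091 1.048 -0.469
vertex -1.577 0.668 -1.308
vertex -1.085 0.024 -0.655
endloop
endfacet
facet normal -0.751 -0.257 -0.609
outer loop
vertex -1.577 0.668 -1.308
vertex -0.961 0.822 -2.133
vertex -1.004 -0.116 -1.684
endloop
endfacet
facet normal 0.264 0.174 -0.949
outer loop
vertex -0.961 0.822 -2.133
vertex -0.095 1.296 -1.805
vertex -0.089 0.272 -1.991
endloop
endfacet
facet normal 0.755 -0.445 0.481
outer loop
vertex -0.165 -0.221 -1.077
vertex 0.397 0.652 -1.152
vertex -0.219 0.498 -0.327
endloop
endfacet
facet normal 0.128 -0.711 0.691
outer loop
vertex -0.165 -0.221 -1.077
vertex -0.219 0.498 -0.327
vertex -1.085 0.024 -0.655
endloop
endfacet
facet normal -0.206 -0.972 0.116
outer loop
vertex -0.165 -0.221 -1.077
vertex -1.085 0.024 -0.655
vertex -1.004 -0.116 -1.684
endloop
endfacet
facet normal 0.217 -0.867 -0.449
outer loop
vertex -0.165 -0.221 -1.077
vertex -1.004 -0.116 -1.684
vertex -0.089 0.272 -1.991
endloop
endfacet
facet normal 0.810 -0.541 -0.224
outer loop
vertex -0.165 -0.221 -1.077
vertex -0.089 0.272 -1.991
vertex 0.397 0.652 -1.152
endloop
endfacet
facet normal 0.751 0.257 0.609
outer loop
vertex -0.219 0.498 -0.327
vertex 0.397 0.652 -1.152
vertex -0.176 1.436 -0.776
endloop
endfacet
facet normal -0.264 -0.174 0.949
outer loop
vertex -1.085 0.024 -0.655
vertex -0.219 0.498 -0.327
vertex -1.091 1.048 -0.469
endloop
endfacet
facet normal -0.803 -0.596 0.018
outer loop
vertex -1.004 -0.116 -1.684
vertex -1.085 0.024 -0.655
vertex -1.577 0.668 -1.308
endloop
endfacet
facet normal -0.121 -0.424 -0.897
outer loop
vertex -0.089 0.272 -1.991
vertex -1.004 -0.116 -1.684
vertex -0.961 0.822 -2.133
endloop
endfacet
facet normal 0.840 0.102 -0.533
outer loop
vertex 0.397 0.652 -1.152
vertex -0.089 0.272 -1.991
vertex -0.095 1.296 -1.805
endloop
endfacet

endsolid


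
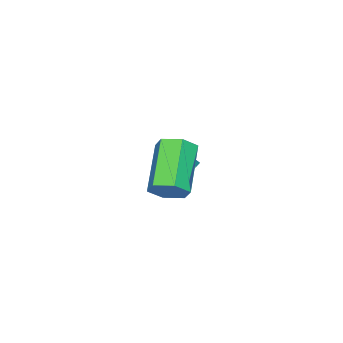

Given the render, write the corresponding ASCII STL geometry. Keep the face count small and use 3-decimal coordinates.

solid 
facet normal 0.774 0.335 -0.537
outer loop
vertex 1.768 1.331 1.582
vertex 1.519 0.94 0.979
vertex 1.287 1.655 1.091
endloop
endfacet
facet normal 0.012 0.840 0.542
outer loop
vertex 1.768 1.331 1.582
vertex 1.287 1.655 1.091
vertex 0.15 0.63 2.704
endloop
endfacet
facet normal 0.013 0.840 0.543
outer loop
vertex 0.15 0.63 2.704
vertex 1.287 1.655 1.091
vertex -0.331 0.955 2.213
endloop
endfacet
facet normal -0.774 -0.335 0.537
outer loop
vertex 0.15 0.63 2.704
vertex -0.331 0.955 2.213
vertex -0.099 0.24 2.101
endloop
endfacet
facet normal 0.774 0.335 -0.537
outer loop
vertex 1.287 1.655 1.091
vertex 1.519 0.94 0.979
vertex 1.038 1.265 0.488
endloop
endfacet
facet normal -0.541 0.790 -0.288
outer loop
vertex 1.287 1.655 1.091
vertex 1.038 1.265 0.488
vertex -0.331 0.955 2.213
endloop
endfacet
facet normal -0.542 0.790 -0.288
outer loop
vertex -0.331 0.955 2.213
vertex 1.038 1.265 0.488
vertex -0.58 0.564 1.61
endloop
endfacet
facet normal -0.774 -0.335 0.537
outer loop
vertex -0.331 0.955 2.213
vertex -0.58 0.564 1.61
vertex -0.099 0.24 2.101
endloop
endfacet
facet normal 0.774 0.335 -0.537
outer loop
vertex 1.038 1.265 0.488
vertex 1.519 0.94 0.979
vertex 1.27 0.55 0.376
endloop
endfacet
facet normal -0.554 -0.050 -0.831
outer loop
vertex 1.038 1.265 0.488
vertex 1.27 0.55 0.376
vertex -0.58 0.564 1.61
endloop
endfacet
facet normal -0.554 -0.050 -0.831
outer loop
vertex -0.58 0.564 1.61
vertex 1.27 0.55 0.376
vertex -0.348 -0.151 1.498
endloop
endfacet
facet normal -0.774 -0.335 0.537
outer loop
vertex -0.58 0.564 1.61
vertex -0.348 -0.151 1.498
vertex -0.099 0.24 2.101
endloop
endfacet
facet normal 0.774 0.335 -0.537
outer loop
vertex 1.27 0.55 0.376
vertex 1.519 0.94 0.979
vertex 1.751 0.225 0.867
endloop
endfacet
facet normal -0.013 -0.840 -0.543
outer loop
vertex 1.27 0.55 0.376
vertex 1.751 0.225 0.867
vertex -0.348 -0.151 1.498
endloop
endfacet
facet normal -0.012 -0.840 -0.542
outer loop
vertex -0.348 -0.151 1.498
vertex 1.751 0.225 0.867
vertex 0.133 -0.475 1.989
endloop
endfacet
facet normal -0.774 -0.335 0.537
outer loop
vertex -0.348 -0.151 1.498
vertex 0.133 -0.475 1.989
vertex -0.099 0.24 2.101
endloop
endfacet
facet normal 0.774 0.335 -0.537
outer loop
vertex 1.751 0.225 0.867
vertex 1.519 0.94 0.979
vertex 2.0 0.616 1.47
endloop
endfacet
facet normal 0.542 -0.790 0.288
outer loop
vertex 1.751 0.225 0.867
vertex 2.0 0.616 1.47
vertex 0.133 -0.475 1.989
endloop
endfacet
facet normal 0.542 -0.790 0.287
outer loop
vertex 0.133 -0.475 1.989
vertex 2.0 0.616 1.47
vertex 0.382 -0.085 2.592
endloop
endfacet
facet normal -0.774 -0.335 0.537
outer loop
vertex 0.133 -0.475 1.989
vertex 0.382 -0.085 2.592
vertex -0.099 0.24 2.101
endloop
endfacet
facet normal 0.774 0.335 -0.537
outer loop
vertex 2.0 0.616 1.47
vertex 1.519 0.94 0.979
vertex 1.768 1.331 1.582
endloop
endfacet
facet normal 0.554 0.050 0.831
outer loop
vertex 2.0 0.616 1.47
vertex 1.768 1.331 1.582
vertex 0.382 -0.085 2.592
endloop
endfacet
facet normal 0.554 0.050 0.831
outer loop
vertex 0.382 -0.085 2.592
vertex 1.768 1.331 1.582
vertex 0.15 0.63 2.704
endloop
endfacet
facet normal -0.774 -0.335 0.537
outer loop
vertex 0.382 -0.085 2.592
vertex 0.15 0.63 2.704
vertex -0.099 0.24 2.101
endloop
endfacet
facet normal -0.808 -0.370 -0.459
outer loop
vertex -3.295 -2.257 -1.568
vertex -3.781 -1.913 -0.99
vertex -3.361 -1.442 -2.108
endloop
endfacet
facet normal 0.586 -0.414 -0.696
outer loop
vertex -2.239 -0.927 -1.47
vertex -3.295 -2.257 -1.568
vertex -3.361 -1.442 -2.108
endloop
endfacet
facet normal -0.807 -0.371 -0.459
outer loop
vertex -3.361 -1.442 -2.108
vertex -3.781 -1.913 -0.99
vertex -3.848 -1.098 -1.53
endloop
endfacet
facet normal -0.068 0.831 -0.552
outer loop
vertex -3.848 -1.098 -1.53
vertex -2.239 -0.927 -1.47
vertex -3.361 -1.442 -2.108
endloop
endfacet
facet normal 0.068 -0.831 0.552
outer loop
vertex -3.295 -2.257 -1.568
vertex -2.659 -1.398 -0.352
vertex -3.781 -1.913 -0.99
endloop
endfacet
facet normal 0.586 -0.414 -0.697
outer loop
vertex -2.172 -1.742 -0.93
vertex -3.295 -2.257 -1.568
vertex -2.239 -0.927 -1.47
endloop
endfacet
facet normal 0.068 -0.831 0.552
outer loop
vertex -2.172 -1.742 -0.93
vertex -2.659 -1.398 -0.352
vertex -3.295 -2.257 -1.568
endloop
endfacet
facet normal -0.586 0.414 0.697
outer loop
vertex -3.781 -1.913 -0.99
vertex -2.659 -1.398 -0.352
vertex -3.848 -1.098 -1.53
endloop
endfacet
facet normal -0.068 0.831 -0.552
outer loop
vertex -2.725 -0.583 -0.892
vertex -2.239 -0.927 -1.47
vertex -3.848 -1.098 -1.53
endloop
endfacet
facet normal -0.586 0.414 0.697
outer loop
vertex -3.848 -1.098 -1.53
vertex -2.659 -1.398 -0.352
vertex -2.725 -0.583 -0.892
endloop
endfacet
facet normal 0.808 0.370 0.459
outer loop
vertex -2.725 -0.583 -0.892
vertex -2.172 -1.742 -0.93
vertex -2.239 -0.927 -1.47
endloop
endfacet
facet normal 0.807 0.370 0.460
outer loop
vertex -2.659 -1.398 -0.352
vertex -2.172 -1.742 -0.93
vertex -2.725 -0.583 -0.892
endloop
endfacet

endsolid


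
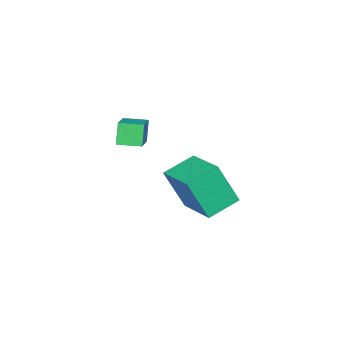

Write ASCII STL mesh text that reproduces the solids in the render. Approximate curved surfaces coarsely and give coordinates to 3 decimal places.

solid 
facet normal -0.750 -0.523 -0.405
outer loop
vertex -1.42 1.536 1.022
vertex -1.925 2.28 0.997
vertex -1.095 1.729 0.172
endloop
endfacet
facet normal 0.562 -0.827 0.027
outer loop
vertex -0.075 2.44 0.723
vertex -1.42 1.536 1.022
vertex -1.095 1.729 0.172
endloop
endfacet
facet normal -0.750 -0.523 -0.405
outer loop
vertex -1.095 1.729 0.172
vertex -1.925 2.28 0.997
vertex -1.6 2.473 0.147
endloop
endfacet
facet normal 0.350 0.207 -0.914
outer loop
vertex -1.6 2.473 0.147
vertex -0.075 2.44 0.723
vertex -1.095 1.729 0.172
endloop
endfacet
facet normal -0.350 -0.207 0.914
outer loop
vertex -1.42 1.536 1.022
vertex -0.905 2.991 1.548
vertex -1.925 2.28 0.997
endloop
endfacet
facet normal 0.562 -0.827 0.027
outer loop
vertex -0.4 2.247 1.573
vertex -1.42 1.536 1.022
vertex -0.075 2.44 0.723
endloop
endfacet
facet normal -0.350 -0.207 0.914
outer loop
vertex -0.4 2.247 1.573
vertex -0.905 2.991 1.548
vertex -1.42 1.536 1.022
endloop
endfacet
facet normal -0.562 0.827 -0.027
outer loop
vertex -1.925 2.28 0.997
vertex -0.905 2.991 1.548
vertex -1.6 2.473 0.147
endloop
endfacet
facet normal 0.350 0.207 -0.914
outer loop
vertex -0.58 3.184 0.698
vertex -0.075 2.44 0.723
vertex -1.6 2.473 0.147
endloop
endfacet
facet normal -0.562 0.827 -0.027
outer loop
vertex -1.6 2.473 0.147
vertex -0.905 2.991 1.548
vertex -0.58 3.184 0.698
endloop
endfacet
facet normal 0.750 0.523 0.405
outer loop
vertex -0.58 3.184 0.698
vertex -0.4 2.247 1.573
vertex -0.075 2.44 0.723
endloop
endfacet
facet normal 0.750 0.523 0.405
outer loop
vertex -0.905 2.991 1.548
vertex -0.4 2.247 1.573
vertex -0.58 3.184 0.698
endloop
endfacet
facet normal -0.906 0.267 0.328
outer loop
vertex -4.475 2.164 -2.191
vertex -3.769 3.901 -1.655
vertex -4.882 2.848 -3.872
endloop
endfacet
facet normal -0.362 -0.891 -0.275
outer loop
vertex -3.631 2.479 -4.325
vertex -4.475 2.164 -2.191
vertex -4.882 2.848 -3.872
endloop
endfacet
facet normal -0.906 0.268 0.328
outer loop
vertex -4.882 2.848 -3.872
vertex -3.769 3.901 -1.655
vertex -4.175 4.585 -3.337
endloop
endfacet
facet normal -0.219 0.368 -0.904
outer loop
vertex -4.175 4.585 -3.337
vertex -3.631 2.479 -4.325
vertex -4.882 2.848 -3.872
endloop
endfacet
facet normal 0.219 -0.368 0.904
outer loop
vertex -4.475 2.164 -2.191
vertex -2.518 3.532 -2.108
vertex -3.769 3.901 -1.655
endloop
endfacet
facet normal -0.362 -0.891 -0.275
outer loop
vertex -3.225 1.795 -2.643
vertex -4.475 2.164 -2.191
vertex -3.631 2.479 -4.325
endloop
endfacet
facet normal 0.218 -0.367 0.904
outer loop
vertex -3.225 1.795 -2.643
vertex -2.518 3.532 -2.108
vertex -4.475 2.164 -2.191
endloop
endfacet
facet normal 0.362 0.891 0.275
outer loop
vertex -3.769 3.901 -1.655
vertex -2.518 3.532 -2.108
vertex -4.175 4.585 -3.337
endloop
endfacet
facet normal -0.218 0.368 -0.904
outer loop
vertex -2.925 4.216 -3.789
vertex -3.631 2.479 -4.325
vertex -4.175 4.585 -3.337
endloop
endfacet
facet normal 0.362 0.891 0.275
outer loop
vertex -4.175 4.585 -3.337
vertex -2.518 3.532 -2.108
vertex -2.925 4.216 -3.789
endloop
endfacet
facet normal 0.906 -0.267 -0.327
outer loop
vertex -2.925 4.216 -3.789
vertex -3.225 1.795 -2.643
vertex -3.631 2.479 -4.325
endloop
endfacet
facet normal 0.906 -0.268 -0.328
outer loop
vertex -2.518 3.532 -2.108
vertex -3.225 1.795 -2.643
vertex -2.925 4.216 -3.789
endloop
endfacet

endsolid


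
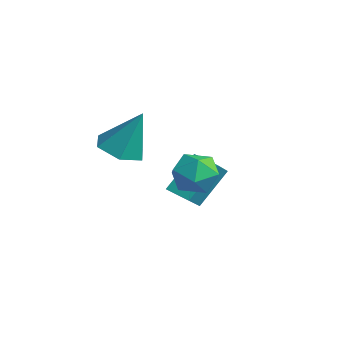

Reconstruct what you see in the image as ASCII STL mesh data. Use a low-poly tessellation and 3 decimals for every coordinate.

solid 
facet normal -0.494 0.623 -0.607
outer loop
vertex -4.047 1.251 -1.826
vertex -3.002 1.774 -2.14
vertex -3.831 -0.152 -3.441
endloop
endfacet
facet normal -0.863 -0.432 0.260
outer loop
vertex -3.178 -0.974 -2.64
vertex -4.047 1.251 -1.826
vertex -3.831 -0.152 -3.441
endloop
endfacet
facet normal -0.494 0.623 -0.607
outer loop
vertex -3.831 -0.152 -3.441
vertex -3.002 1.774 -2.14
vertex -2.786 0.371 -3.755
endloop
endfacet
facet normal 0.101 -0.652 -0.751
outer loop
vertex -2.786 0.371 -3.755
vertex -3.178 -0.974 -2.64
vertex -3.831 -0.152 -3.441
endloop
endfacet
facet normal -0.101 0.652 0.751
outer loop
vertex -4.047 1.251 -1.826
vertex -2.349 0.952 -1.339
vertex -3.002 1.774 -2.14
endloop
endfacet
facet normal -0.863 -0.432 0.260
outer loop
vertex -3.394 0.429 -1.025
vertex -4.047 1.251 -1.826
vertex -3.178 -0.974 -2.64
endloop
endfacet
facet normal -0.101 0.652 0.751
outer loop
vertex -3.394 0.429 -1.025
vertex -2.349 0.952 -1.339
vertex -4.047 1.251 -1.826
endloop
endfacet
facet normal 0.863 0.432 -0.260
outer loop
vertex -3.002 1.774 -2.14
vertex -2.349 0.952 -1.339
vertex -2.786 0.371 -3.755
endloop
endfacet
facet normal 0.101 -0.652 -0.751
outer loop
vertex -2.133 -0.451 -2.954
vertex -3.178 -0.974 -2.64
vertex -2.786 0.371 -3.755
endloop
endfacet
facet normal 0.863 0.432 -0.260
outer loop
vertex -2.786 0.371 -3.755
vertex -2.349 0.952 -1.339
vertex -2.133 -0.451 -2.954
endloop
endfacet
facet normal 0.494 -0.623 0.607
outer loop
vertex -2.133 -0.451 -2.954
vertex -3.394 0.429 -1.025
vertex -3.178 -0.974 -2.64
endloop
endfacet
facet normal 0.494 -0.623 0.607
outer loop
vertex -2.349 0.952 -1.339
vertex -3.394 0.429 -1.025
vertex -2.133 -0.451 -2.954
endloop
endfacet
facet normal -0.271 -0.325 -0.906
outer loop
vertex -0.969 -3.102 0.413
vertex -1.805 -3.643 0.857
vertex -1.936 -2.612 0.527
endloop
endfacet
facet normal 0.451 0.893 -0.015
outer loop
vertex -0.969 -3.102 0.413
vertex -1.936 -2.612 0.527
vertex -1.215 -2.937 2.823
endloop
endfacet
facet normal -0.271 -0.325 -0.906
outer loop
vertex -1.936 -2.612 0.527
vertex -1.805 -3.643 0.857
vertex -2.772 -3.153 0.971
endloop
endfacet
facet normal -0.425 0.868 0.256
outer loop
vertex -1.936 -2.612 0.527
vertex -2.772 -3.153 0.971
vertex -1.215 -2.937 2.823
endloop
endfacet
facet normal -0.272 -0.326 -0.905
outer loop
vertex -2.772 -3.153 0.971
vertex -1.805 -3.643 0.857
vertex -2.64 -4.183 1.302
endloop
endfacet
facet normal -0.767 0.105 0.633
outer loop
vertex -2.772 -3.153 0.971
vertex -2.64 -4.183 1.302
vertex -1.215 -2.937 2.823
endloop
endfacet
facet normal -0.272 -0.326 -0.905
outer loop
vertex -2.64 -4.183 1.302
vertex -1.805 -3.643 0.857
vertex -1.673 -4.673 1.188
endloop
endfacet
facet normal -0.234 -0.633 0.738
outer loop
vertex -2.64 -4.183 1.302
vertex -1.673 -4.673 1.188
vertex -1.215 -2.937 2.823
endloop
endfacet
facet normal -0.272 -0.326 -0.905
outer loop
vertex -1.673 -4.673 1.188
vertex -1.805 -3.643 0.857
vertex -0.838 -4.133 0.743
endloop
endfacet
facet normal 0.642 -0.609 0.466
outer loop
vertex -1.673 -4.673 1.188
vertex -0.838 -4.133 0.743
vertex -1.215 -2.937 2.823
endloop
endfacet
facet normal -0.271 -0.325 -0.906
outer loop
vertex -0.838 -4.133 0.743
vertex -1.805 -3.643 0.857
vertex -0.969 -3.102 0.413
endloop
endfacet
facet normal 0.984 0.154 0.090
outer loop
vertex -0.838 -4.133 0.743
vertex -0.969 -3.102 0.413
vertex -1.215 -2.937 2.823
endloop
endfacet
facet normal -0.130 0.210 0.969
outer loop
vertex 0.342 -0.75 0.646
vertex -0.184 -1.699 0.781
vertex 0.9 -1.651 0.916
endloop
endfacet
facet normal 0.470 0.507 0.722
outer loop
vertex 0.342 -0.75 0.646
vertex 0.9 -1.651 0.916
vertex 1.303 -0.961 0.169
endloop
endfacet
facet normal 0.296 0.938 0.181
outer loop
vertex 0.342 -0.75 0.646
vertex 1.303 -0.961 0.169
vertex 0.468 -0.583 -0.427
endloop
endfacet
facet normal -0.412 0.907 0.093
outer loop
vertex 0.342 -0.75 0.646
vertex 0.468 -0.583 -0.427
vertex -0.451 -1.039 -0.049
endloop
endfacet
facet normal -0.675 0.456 0.580
outer loop
vertex 0.342 -0.75 0.646
vertex -0.451 -1.039 -0.049
vertex -0.184 -1.699 0.781
endloop
endfacet
facet normal 0.885 -0.013 0.465
outer loop
vertex 1.303 -0.961 0.169
vertex 0.9 -1.651 0.916
vertex 1.371 -2.041 0.009
endloop
endfacet
facet normal -0.086 -0.495 0.865
outer loop
vertex 0.9 -1.651 0.916
vertex -0.184 -1.699 0.781
vertex 0.452 -2.497 0.387
endloop
endfacet
facet normal -0.967 -0.096 0.235
outer loop
vertex -0.184 -1.699 0.781
vertex -0.451 -1.039 -0.049
vertex -0.383 -2.119 -0.209
endloop
endfacet
facet normal -0.542 0.633 -0.553
outer loop
vertex -0.451 -1.039 -0.049
vertex 0.468 -0.583 -0.427
vertex 0.02 -1.429 -0.956
endloop
endfacet
facet normal 0.603 0.684 -0.411
outer loop
vertex 0.468 -0.583 -0.427
vertex 1.303 -0.961 0.169
vertex 1.104 -1.381 -0.821
endloop
endfacet
facet normal 0.412 -0.907 -0.093
outer loop
vertex 0.578 -2.33 -0.686
vertex 1.371 -2.041 0.009
vertex 0.452 -2.497 0.387
endloop
endfacet
facet normal -0.296 -0.938 -0.181
outer loop
vertex 0.578 -2.33 -0.686
vertex 0.452 -2.497 0.387
vertex -0.383 -2.119 -0.209
endloop
endfacet
facet normal -0.470 -0.507 -0.722
outer loop
vertex 0.578 -2.33 -0.686
vertex -0.383 -2.119 -0.209
vertex 0.02 -1.429 -0.956
endloop
endfacet
facet normal 0.130 -0.210 -0.969
outer loop
vertex 0.578 -2.33 -0.686
vertex 0.02 -1.429 -0.956
vertex 1.104 -1.381 -0.821
endloop
endfacet
facet normal 0.675 -0.456 -0.580
outer loop
vertex 0.578 -2.33 -0.686
vertex 1.104 -1.381 -0.821
vertex 1.371 -2.041 0.009
endloop
endfacet
facet normal 0.542 -0.633 0.553
outer loop
vertex 0.452 -2.497 0.387
vertex 1.371 -2.041 0.009
vertex 0.9 -1.651 0.916
endloop
endfacet
facet normal -0.603 -0.684 0.411
outer loop
vertex -0.383 -2.119 -0.209
vertex 0.452 -2.497 0.387
vertex -0.184 -1.699 0.781
endloop
endfacet
facet normal -0.885 0.013 -0.465
outer loop
vertex 0.02 -1.429 -0.956
vertex -0.383 -2.119 -0.209
vertex -0.451 -1.039 -0.049
endloop
endfacet
facet normal 0.086 0.495 -0.865
outer loop
vertex 1.104 -1.381 -0.821
vertex 0.02 -1.429 -0.956
vertex 0.468 -0.583 -0.427
endloop
endfacet
facet normal 0.967 0.096 -0.235
outer loop
vertex 1.371 -2.041 0.009
vertex 1.104 -1.381 -0.821
vertex 1.303 -0.961 0.169
endloop
endfacet

endsolid


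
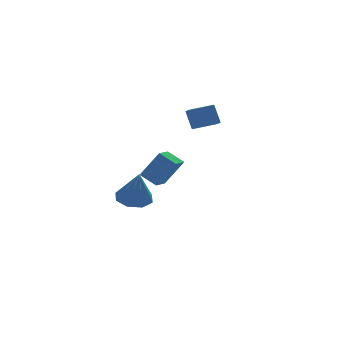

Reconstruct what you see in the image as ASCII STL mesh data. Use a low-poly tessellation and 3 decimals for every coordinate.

solid 
facet normal -0.019 0.356 -0.934
outer loop
vertex 1.408 2.024 -2.562
vertex 0.63 2.605 -2.325
vertex 1.624 2.711 -2.305
endloop
endfacet
facet normal 0.879 -0.383 0.284
outer loop
vertex 1.408 2.024 -2.562
vertex 1.624 2.711 -2.305
vertex 0.67 1.895 -0.455
endloop
endfacet
facet normal -0.019 0.355 -0.935
outer loop
vertex 1.624 2.711 -2.305
vertex 0.63 2.605 -2.325
vertex 1.258 3.337 -2.06
endloop
endfacet
facet normal 0.805 0.263 0.531
outer loop
vertex 1.624 2.711 -2.305
vertex 1.258 3.337 -2.06
vertex 0.67 1.895 -0.455
endloop
endfacet
facet normal -0.020 0.356 -0.934
outer loop
vertex 1.258 3.337 -2.06
vertex 0.63 2.605 -2.325
vertex 0.524 3.534 -1.969
endloop
endfacet
facet normal 0.265 0.667 0.696
outer loop
vertex 1.258 3.337 -2.06
vertex 0.524 3.534 -1.969
vertex 0.67 1.895 -0.455
endloop
endfacet
facet normal -0.020 0.356 -0.934
outer loop
vertex 0.524 3.534 -1.969
vertex 0.63 2.605 -2.325
vertex -0.148 3.187 -2.087
endloop
endfacet
facet normal -0.426 0.593 0.683
outer loop
vertex 0.524 3.534 -1.969
vertex -0.148 3.187 -2.087
vertex 0.67 1.895 -0.455
endloop
endfacet
facet normal -0.020 0.355 -0.935
outer loop
vertex -0.148 3.187 -2.087
vertex 0.63 2.605 -2.325
vertex -0.364 2.499 -2.344
endloop
endfacet
facet normal -0.862 0.084 0.499
outer loop
vertex -0.148 3.187 -2.087
vertex -0.364 2.499 -2.344
vertex 0.67 1.895 -0.455
endloop
endfacet
facet normal -0.020 0.354 -0.935
outer loop
vertex -0.364 2.499 -2.344
vertex 0.63 2.605 -2.325
vertex 0.002 1.873 -2.589
endloop
endfacet
facet normal -0.789 -0.560 0.253
outer loop
vertex -0.364 2.499 -2.344
vertex 0.002 1.873 -2.589
vertex 0.67 1.895 -0.455
endloop
endfacet
facet normal -0.021 0.355 -0.935
outer loop
vertex 0.002 1.873 -2.589
vertex 0.63 2.605 -2.325
vertex 0.736 1.676 -2.68
endloop
endfacet
facet normal -0.248 -0.965 0.088
outer loop
vertex 0.002 1.873 -2.589
vertex 0.736 1.676 -2.68
vertex 0.67 1.895 -0.455
endloop
endfacet
facet normal -0.020 0.355 -0.935
outer loop
vertex 0.736 1.676 -2.68
vertex 0.63 2.605 -2.325
vertex 1.408 2.024 -2.562
endloop
endfacet
facet normal 0.443 -0.891 0.101
outer loop
vertex 0.736 1.676 -2.68
vertex 1.408 2.024 -2.562
vertex 0.67 1.895 -0.455
endloop
endfacet
facet normal -0.679 -0.705 0.203
outer loop
vertex -0.448 -3.935 2.999
vertex -1.266 -3.549 1.607
vertex 0.107 -4.618 2.483
endloop
endfacet
facet normal 0.493 -0.232 0.838
outer loop
vertex 0.806 -3.891 2.273
vertex -0.448 -3.935 2.999
vertex 0.107 -4.618 2.483
endloop
endfacet
facet normal -0.679 -0.705 0.203
outer loop
vertex 0.107 -4.618 2.483
vertex -1.266 -3.549 1.607
vertex -0.711 -4.232 1.091
endloop
endfacet
facet normal 0.544 -0.669 -0.506
outer loop
vertex -0.711 -4.232 1.091
vertex 0.806 -3.891 2.273
vertex 0.107 -4.618 2.483
endloop
endfacet
facet normal -0.544 0.669 0.506
outer loop
vertex -0.448 -3.935 2.999
vertex -0.567 -2.822 1.397
vertex -1.266 -3.549 1.607
endloop
endfacet
facet normal 0.493 -0.232 0.838
outer loop
vertex 0.251 -3.208 2.789
vertex -0.448 -3.935 2.999
vertex 0.806 -3.891 2.273
endloop
endfacet
facet normal -0.544 0.669 0.506
outer loop
vertex 0.251 -3.208 2.789
vertex -0.567 -2.822 1.397
vertex -0.448 -3.935 2.999
endloop
endfacet
facet normal -0.493 0.232 -0.838
outer loop
vertex -1.266 -3.549 1.607
vertex -0.567 -2.822 1.397
vertex -0.711 -4.232 1.091
endloop
endfacet
facet normal 0.544 -0.669 -0.506
outer loop
vertex -0.012 -3.505 0.881
vertex 0.806 -3.891 2.273
vertex -0.711 -4.232 1.091
endloop
endfacet
facet normal -0.493 0.232 -0.838
outer loop
vertex -0.711 -4.232 1.091
vertex -0.567 -2.822 1.397
vertex -0.012 -3.505 0.881
endloop
endfacet
facet normal 0.679 0.705 -0.203
outer loop
vertex -0.012 -3.505 0.881
vertex 0.251 -3.208 2.789
vertex 0.806 -3.891 2.273
endloop
endfacet
facet normal 0.679 0.705 -0.203
outer loop
vertex -0.567 -2.822 1.397
vertex 0.251 -3.208 2.789
vertex -0.012 -3.505 0.881
endloop
endfacet
facet normal -0.971 0.135 -0.199
outer loop
vertex 2.995 1.157 3.871
vertex 3.2 2.07 3.49
vertex 3.149 0.669 2.786
endloop
endfacet
facet normal -0.203 -0.904 0.378
outer loop
vertex 4.44 0.49 3.05
vertex 2.995 1.157 3.871
vertex 3.149 0.669 2.786
endloop
endfacet
facet normal -0.971 0.135 -0.199
outer loop
vertex 3.149 0.669 2.786
vertex 3.2 2.07 3.49
vertex 3.354 1.582 2.405
endloop
endfacet
facet normal 0.129 -0.406 -0.905
outer loop
vertex 3.354 1.582 2.405
vertex 4.44 0.49 3.05
vertex 3.149 0.669 2.786
endloop
endfacet
facet normal -0.129 0.406 0.905
outer loop
vertex 2.995 1.157 3.871
vertex 4.491 1.891 3.754
vertex 3.2 2.07 3.49
endloop
endfacet
facet normal -0.203 -0.904 0.378
outer loop
vertex 4.286 0.978 4.135
vertex 2.995 1.157 3.871
vertex 4.44 0.49 3.05
endloop
endfacet
facet normal -0.129 0.406 0.905
outer loop
vertex 4.286 0.978 4.135
vertex 4.491 1.891 3.754
vertex 2.995 1.157 3.871
endloop
endfacet
facet normal 0.203 0.904 -0.378
outer loop
vertex 3.2 2.07 3.49
vertex 4.491 1.891 3.754
vertex 3.354 1.582 2.405
endloop
endfacet
facet normal 0.129 -0.406 -0.905
outer loop
vertex 4.645 1.403 2.669
vertex 4.44 0.49 3.05
vertex 3.354 1.582 2.405
endloop
endfacet
facet normal 0.203 0.904 -0.378
outer loop
vertex 3.354 1.582 2.405
vertex 4.491 1.891 3.754
vertex 4.645 1.403 2.669
endloop
endfacet
facet normal 0.971 -0.135 0.199
outer loop
vertex 4.645 1.403 2.669
vertex 4.286 0.978 4.135
vertex 4.44 0.49 3.05
endloop
endfacet
facet normal 0.971 -0.135 0.199
outer loop
vertex 4.491 1.891 3.754
vertex 4.286 0.978 4.135
vertex 4.645 1.403 2.669
endloop
endfacet

endsolid
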